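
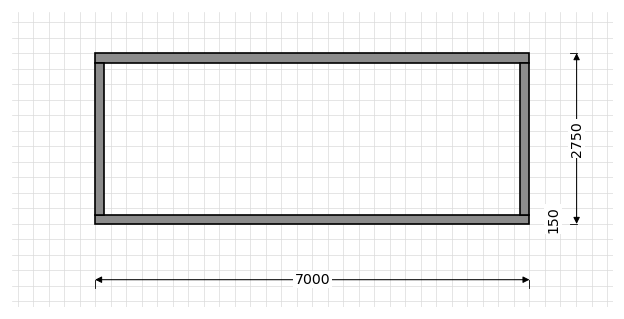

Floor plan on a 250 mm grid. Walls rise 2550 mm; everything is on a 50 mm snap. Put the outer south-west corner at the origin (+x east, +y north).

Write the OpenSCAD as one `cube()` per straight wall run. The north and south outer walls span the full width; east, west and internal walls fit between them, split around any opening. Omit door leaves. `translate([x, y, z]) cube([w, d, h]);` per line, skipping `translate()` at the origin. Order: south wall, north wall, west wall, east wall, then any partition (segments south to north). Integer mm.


cube([7000, 150, 2550]);
translate([0, 2600, 0]) cube([7000, 150, 2550]);
translate([0, 150, 0]) cube([150, 2450, 2550]);
translate([6850, 150, 0]) cube([150, 2450, 2550]);


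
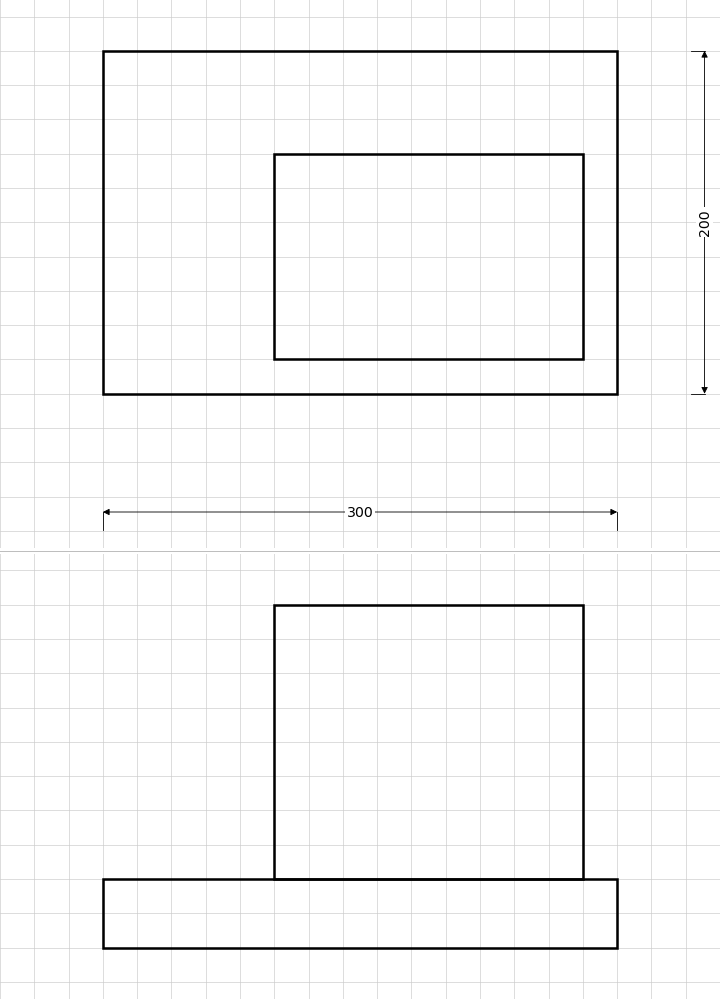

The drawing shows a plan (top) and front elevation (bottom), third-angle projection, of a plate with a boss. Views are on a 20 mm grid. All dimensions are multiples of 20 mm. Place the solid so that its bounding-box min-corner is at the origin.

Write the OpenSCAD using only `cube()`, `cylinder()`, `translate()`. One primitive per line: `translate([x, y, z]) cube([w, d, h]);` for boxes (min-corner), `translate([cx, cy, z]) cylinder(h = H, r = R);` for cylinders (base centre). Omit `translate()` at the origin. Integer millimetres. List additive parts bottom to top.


cube([300, 200, 40]);
translate([100, 20, 40]) cube([180, 120, 160]);


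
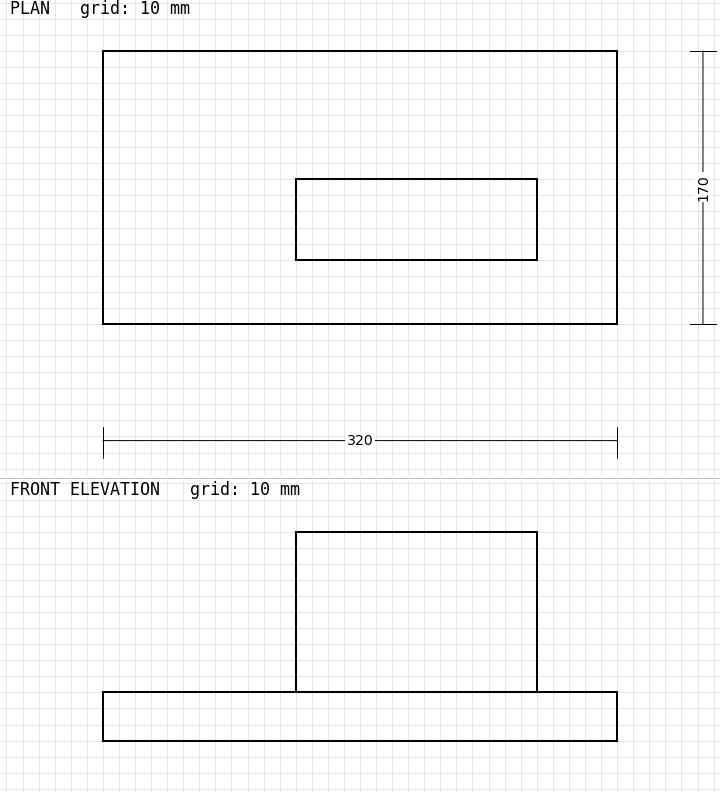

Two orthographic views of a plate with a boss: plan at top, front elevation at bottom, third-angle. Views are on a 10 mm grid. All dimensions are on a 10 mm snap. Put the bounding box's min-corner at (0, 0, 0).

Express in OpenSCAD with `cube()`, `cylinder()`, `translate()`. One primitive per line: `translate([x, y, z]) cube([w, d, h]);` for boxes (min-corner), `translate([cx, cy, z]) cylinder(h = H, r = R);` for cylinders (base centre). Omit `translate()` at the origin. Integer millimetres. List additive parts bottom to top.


cube([320, 170, 30]);
translate([120, 40, 30]) cube([150, 50, 100]);


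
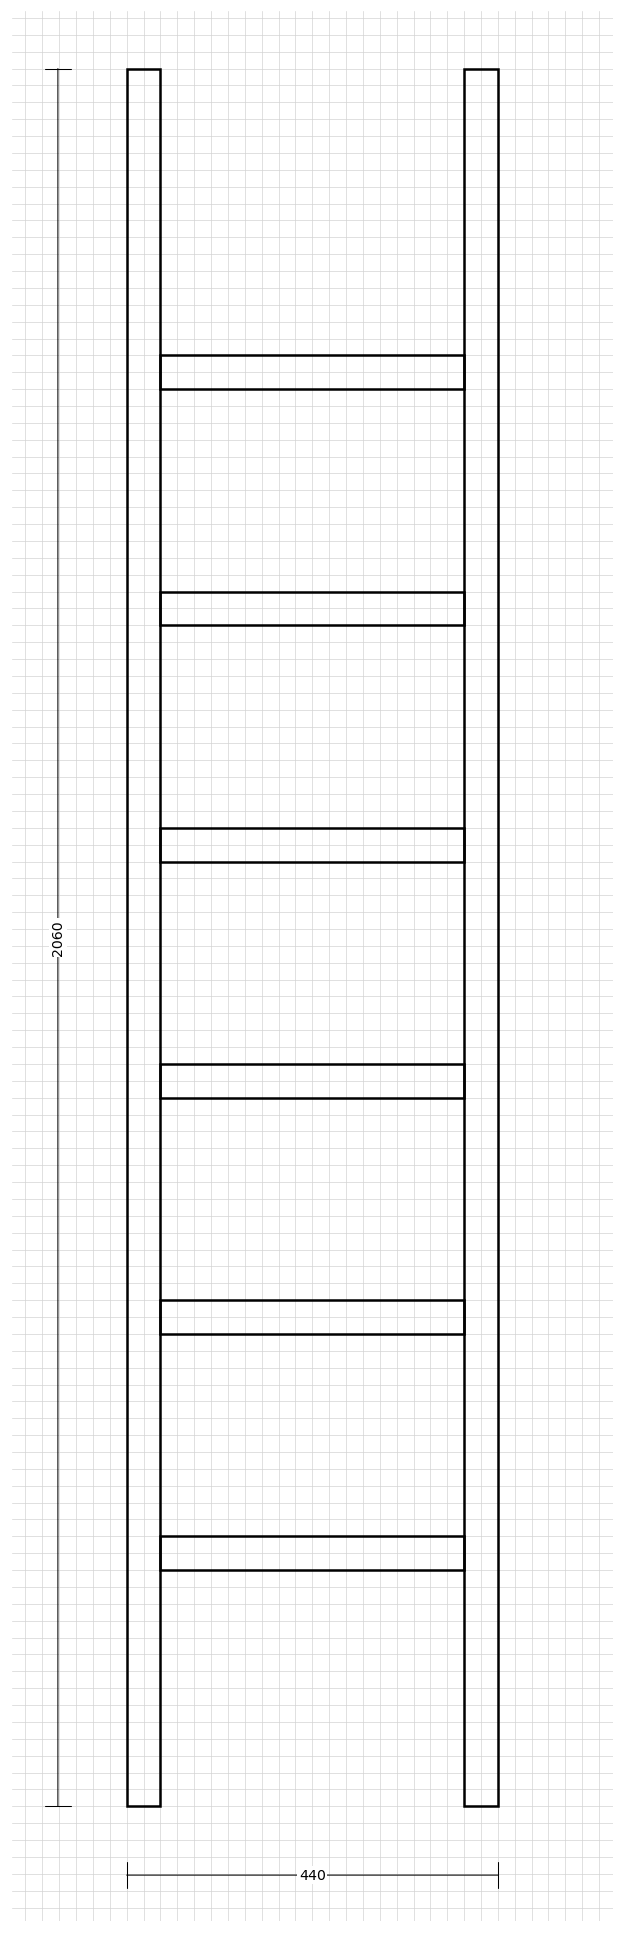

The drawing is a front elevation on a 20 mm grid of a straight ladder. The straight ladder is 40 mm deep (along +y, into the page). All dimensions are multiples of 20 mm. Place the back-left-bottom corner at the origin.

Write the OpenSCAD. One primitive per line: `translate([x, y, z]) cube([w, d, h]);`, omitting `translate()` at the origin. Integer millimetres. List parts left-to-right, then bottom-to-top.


cube([40, 40, 2060]);
translate([40, 0, 280]) cube([360, 40, 40]);
translate([40, 0, 560]) cube([360, 40, 40]);
translate([40, 0, 840]) cube([360, 40, 40]);
translate([40, 0, 1120]) cube([360, 40, 40]);
translate([40, 0, 1400]) cube([360, 40, 40]);
translate([40, 0, 1680]) cube([360, 40, 40]);
translate([400, 0, 0]) cube([40, 40, 2060]);


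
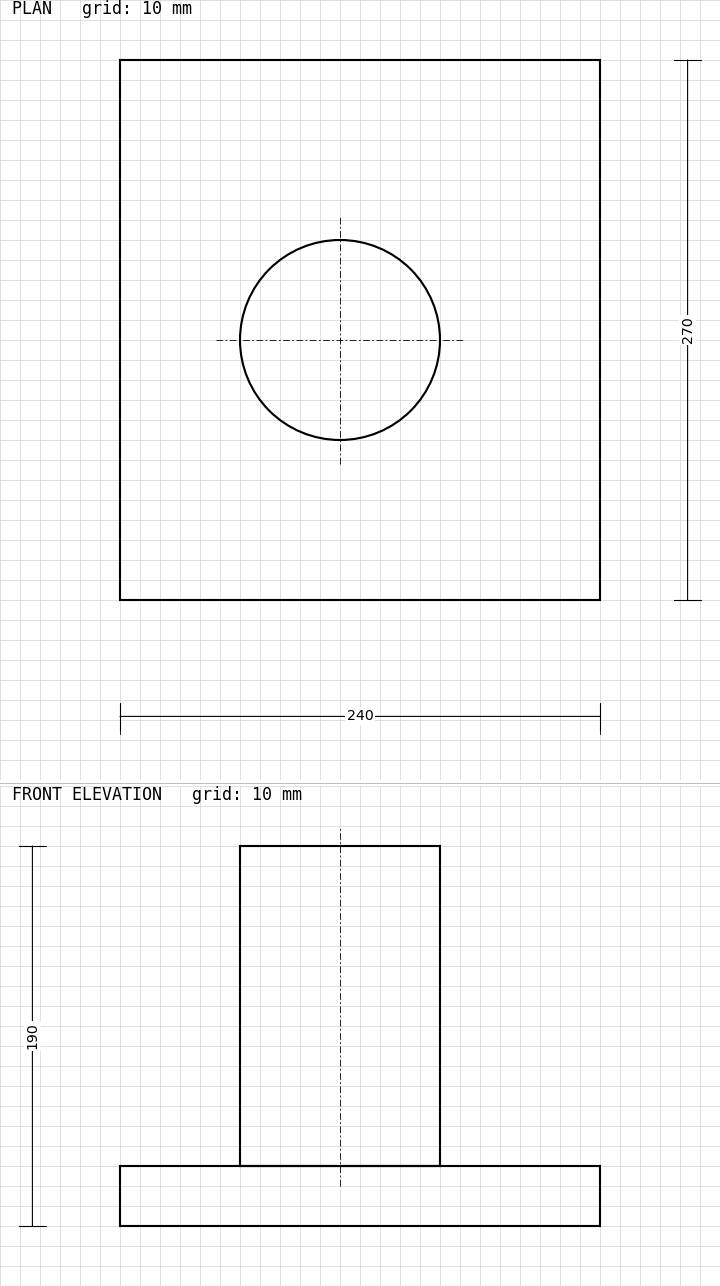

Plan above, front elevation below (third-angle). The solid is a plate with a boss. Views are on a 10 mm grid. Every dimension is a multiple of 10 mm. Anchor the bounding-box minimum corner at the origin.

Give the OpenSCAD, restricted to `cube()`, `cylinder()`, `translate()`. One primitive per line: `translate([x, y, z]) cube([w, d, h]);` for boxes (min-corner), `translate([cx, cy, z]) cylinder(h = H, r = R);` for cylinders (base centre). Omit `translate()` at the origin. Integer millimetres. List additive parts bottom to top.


cube([240, 270, 30]);
translate([110, 130, 30]) cylinder(h = 160, r = 50);


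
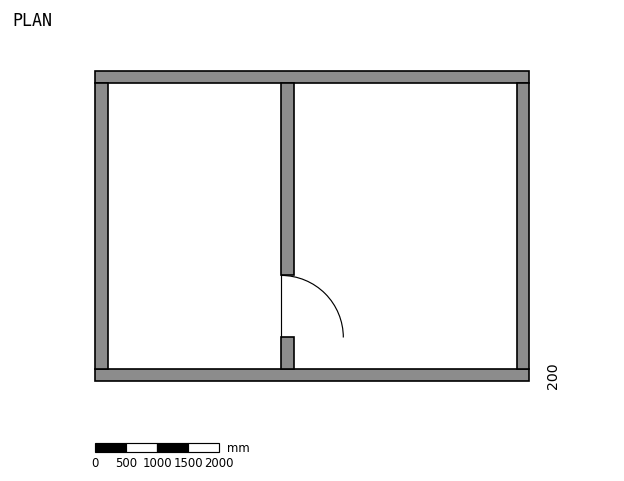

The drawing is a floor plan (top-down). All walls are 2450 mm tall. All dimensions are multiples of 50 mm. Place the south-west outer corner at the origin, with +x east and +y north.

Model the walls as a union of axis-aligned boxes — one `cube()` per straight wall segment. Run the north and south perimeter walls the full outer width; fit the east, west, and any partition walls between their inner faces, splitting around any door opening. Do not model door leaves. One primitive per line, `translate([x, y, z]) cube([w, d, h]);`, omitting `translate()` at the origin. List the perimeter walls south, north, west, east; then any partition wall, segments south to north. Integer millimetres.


cube([7000, 200, 2450]);
translate([0, 4800, 0]) cube([7000, 200, 2450]);
translate([0, 200, 0]) cube([200, 4600, 2450]);
translate([6800, 200, 0]) cube([200, 4600, 2450]);
translate([3000, 200, 0]) cube([200, 500, 2450]);
translate([3000, 1700, 0]) cube([200, 3100, 2450]);


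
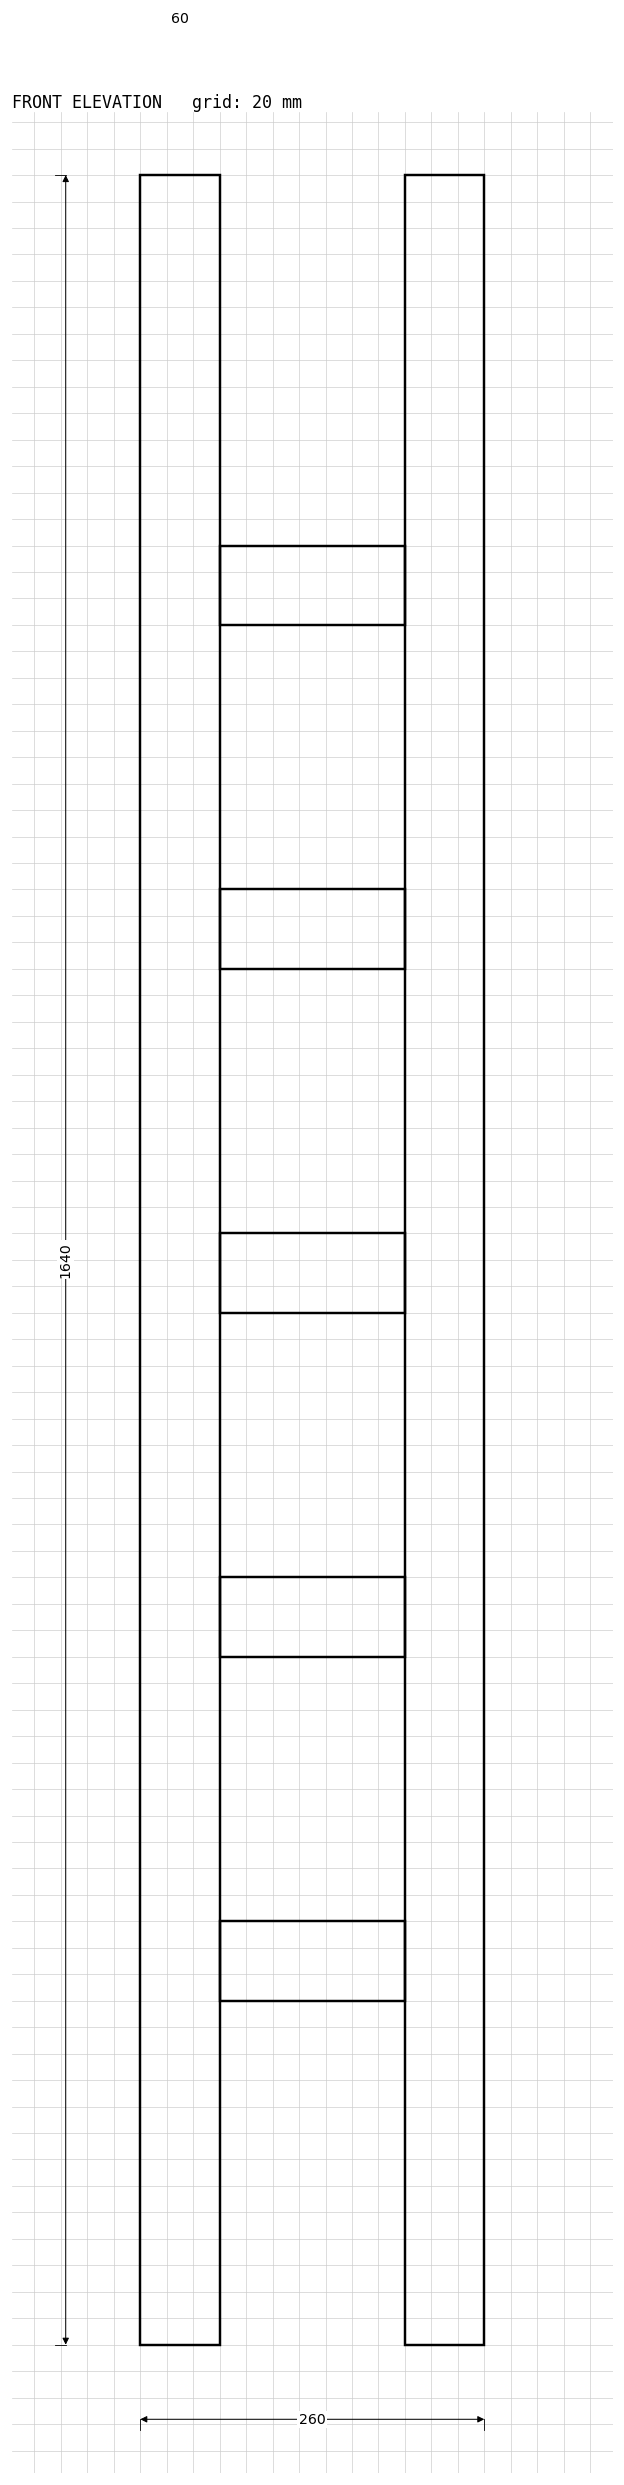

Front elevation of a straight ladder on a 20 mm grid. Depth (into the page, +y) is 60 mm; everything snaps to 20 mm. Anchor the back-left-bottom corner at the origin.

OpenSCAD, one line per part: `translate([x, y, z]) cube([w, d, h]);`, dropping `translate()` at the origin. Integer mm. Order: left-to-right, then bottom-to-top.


cube([60, 60, 1640]);
translate([60, 0, 260]) cube([140, 60, 60]);
translate([60, 0, 520]) cube([140, 60, 60]);
translate([60, 0, 780]) cube([140, 60, 60]);
translate([60, 0, 1040]) cube([140, 60, 60]);
translate([60, 0, 1300]) cube([140, 60, 60]);
translate([200, 0, 0]) cube([60, 60, 1640]);


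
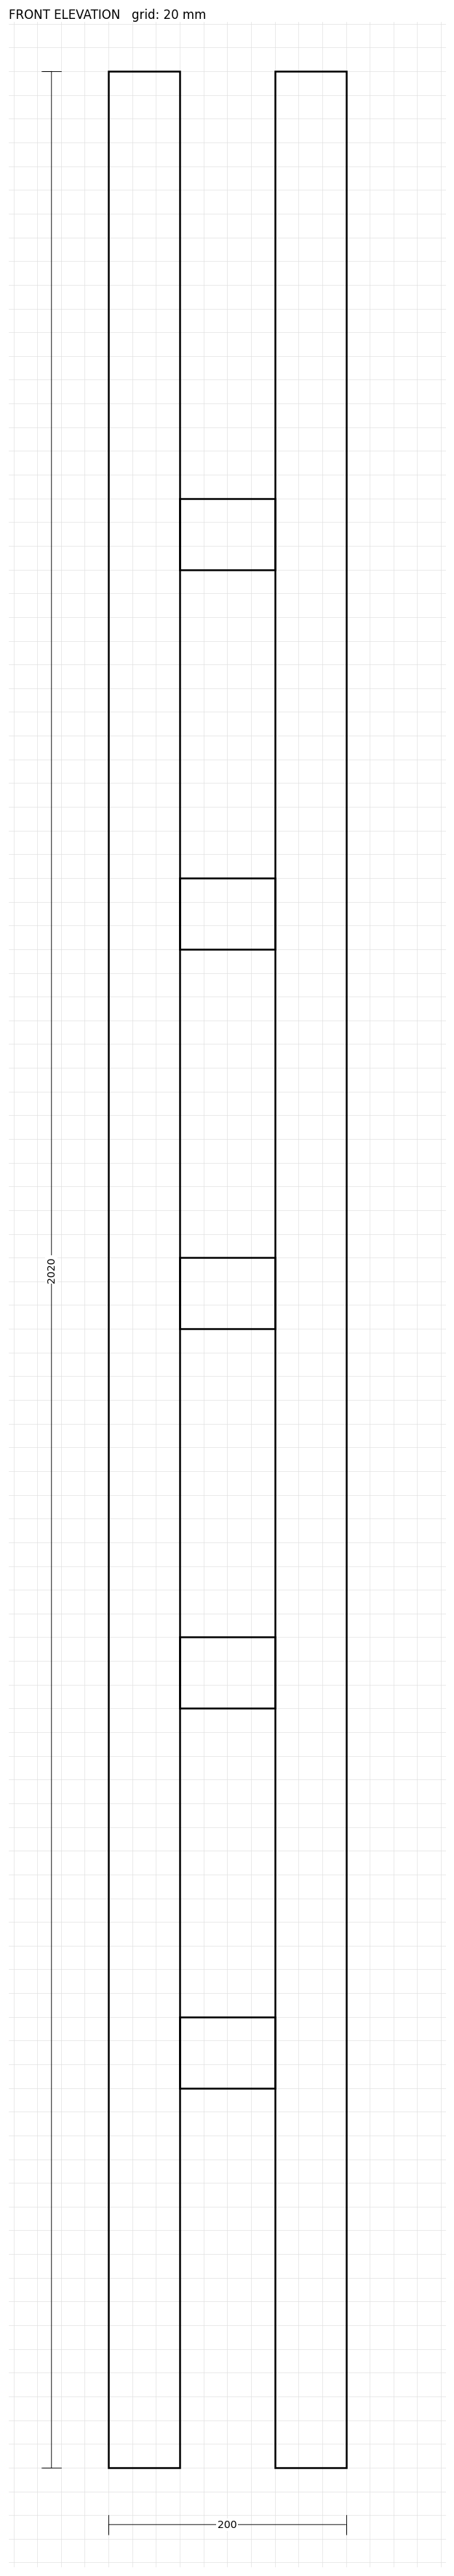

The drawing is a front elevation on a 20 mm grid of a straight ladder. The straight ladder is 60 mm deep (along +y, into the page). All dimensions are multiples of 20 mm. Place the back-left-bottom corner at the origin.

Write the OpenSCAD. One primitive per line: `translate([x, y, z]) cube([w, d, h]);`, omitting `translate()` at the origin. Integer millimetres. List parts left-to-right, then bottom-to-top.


cube([60, 60, 2020]);
translate([60, 0, 320]) cube([80, 60, 60]);
translate([60, 0, 640]) cube([80, 60, 60]);
translate([60, 0, 960]) cube([80, 60, 60]);
translate([60, 0, 1280]) cube([80, 60, 60]);
translate([60, 0, 1600]) cube([80, 60, 60]);
translate([140, 0, 0]) cube([60, 60, 2020]);


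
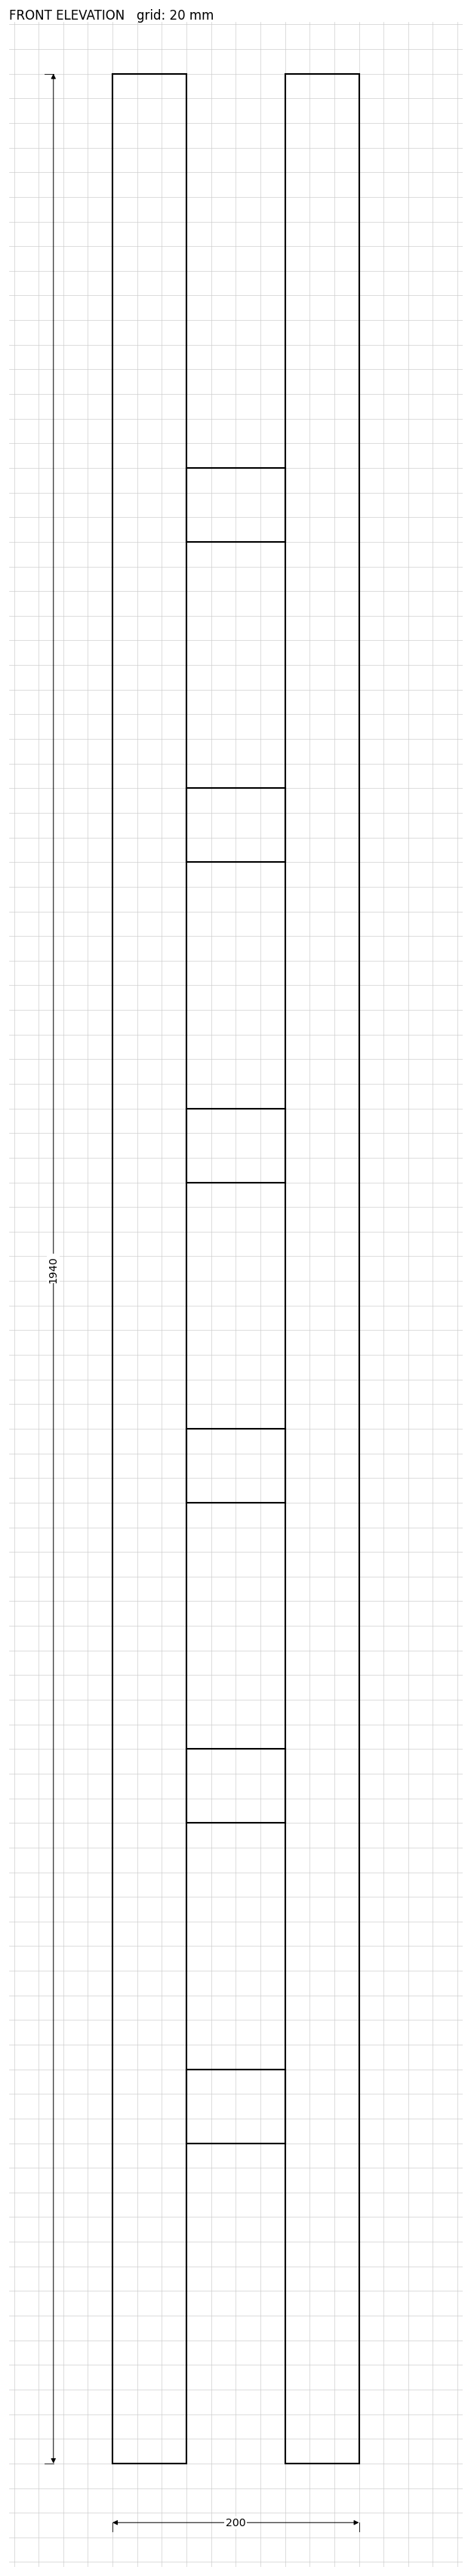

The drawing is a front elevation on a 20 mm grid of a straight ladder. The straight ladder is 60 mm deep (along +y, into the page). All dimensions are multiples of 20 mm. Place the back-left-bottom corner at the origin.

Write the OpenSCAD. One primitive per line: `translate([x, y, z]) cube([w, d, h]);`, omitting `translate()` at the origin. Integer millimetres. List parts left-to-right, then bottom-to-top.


cube([60, 60, 1940]);
translate([60, 0, 260]) cube([80, 60, 60]);
translate([60, 0, 520]) cube([80, 60, 60]);
translate([60, 0, 780]) cube([80, 60, 60]);
translate([60, 0, 1040]) cube([80, 60, 60]);
translate([60, 0, 1300]) cube([80, 60, 60]);
translate([60, 0, 1560]) cube([80, 60, 60]);
translate([140, 0, 0]) cube([60, 60, 1940]);


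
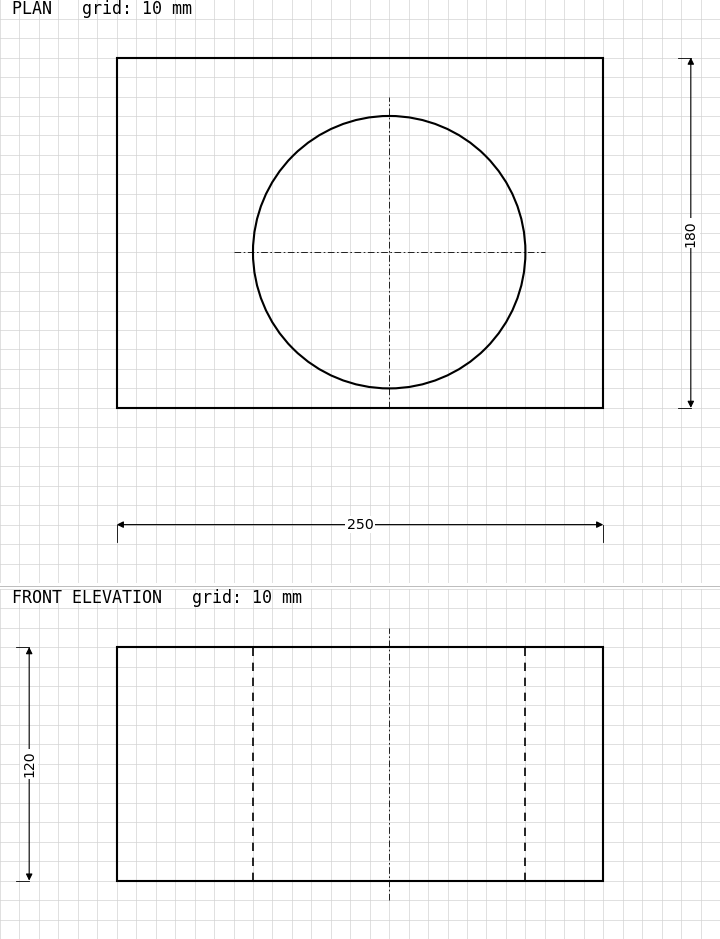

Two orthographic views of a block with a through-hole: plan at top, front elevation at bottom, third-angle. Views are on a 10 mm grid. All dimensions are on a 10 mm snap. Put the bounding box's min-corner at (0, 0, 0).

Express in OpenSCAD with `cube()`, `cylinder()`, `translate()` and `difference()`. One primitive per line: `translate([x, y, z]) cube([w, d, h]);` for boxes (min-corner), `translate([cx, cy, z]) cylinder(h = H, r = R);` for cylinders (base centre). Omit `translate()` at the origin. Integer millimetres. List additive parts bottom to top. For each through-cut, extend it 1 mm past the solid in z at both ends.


difference() {
  cube([250, 180, 120]);
  translate([140, 80, -1]) cylinder(h = 122, r = 70);
}


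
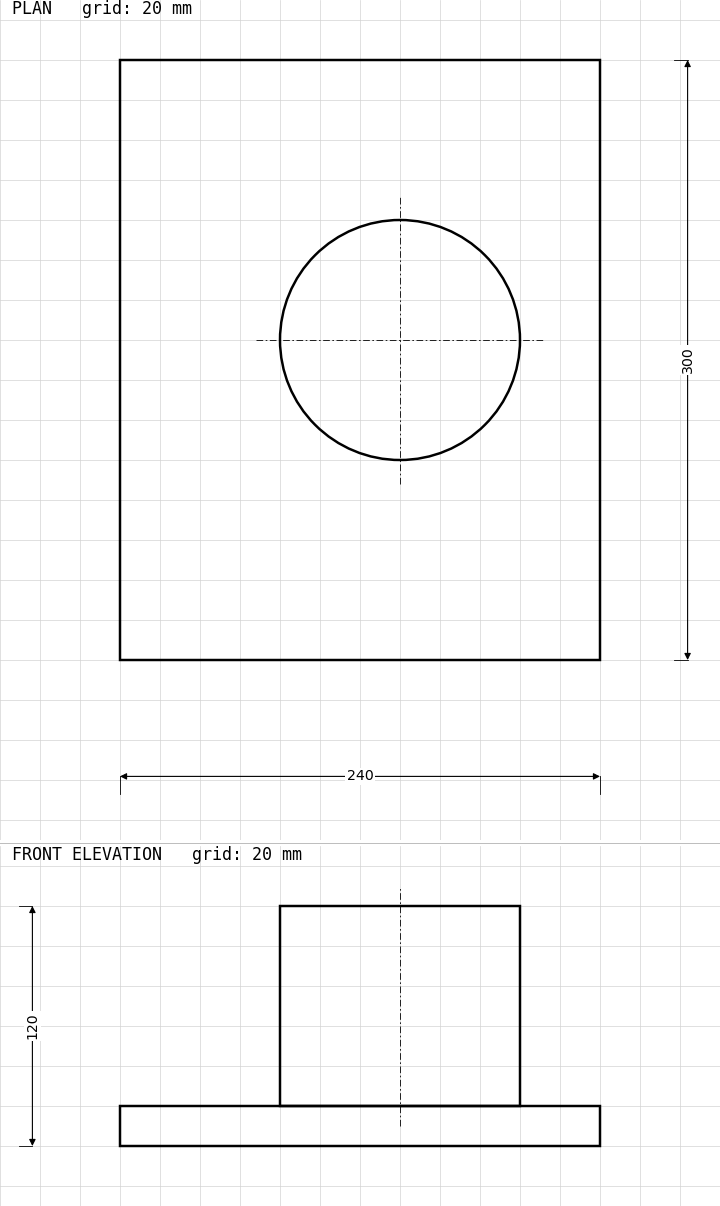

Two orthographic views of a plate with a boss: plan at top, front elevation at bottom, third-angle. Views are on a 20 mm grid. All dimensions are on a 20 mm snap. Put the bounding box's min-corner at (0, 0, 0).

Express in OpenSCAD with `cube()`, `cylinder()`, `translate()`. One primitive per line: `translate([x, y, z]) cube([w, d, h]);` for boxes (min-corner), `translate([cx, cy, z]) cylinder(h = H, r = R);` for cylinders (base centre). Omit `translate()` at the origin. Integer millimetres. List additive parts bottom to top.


cube([240, 300, 20]);
translate([140, 160, 20]) cylinder(h = 100, r = 60);


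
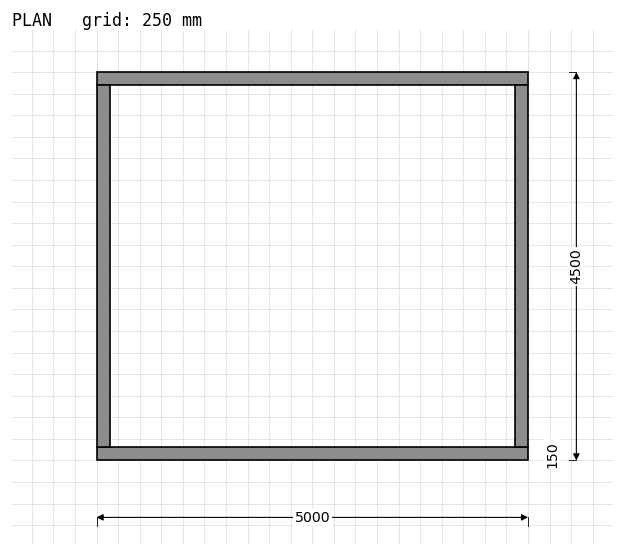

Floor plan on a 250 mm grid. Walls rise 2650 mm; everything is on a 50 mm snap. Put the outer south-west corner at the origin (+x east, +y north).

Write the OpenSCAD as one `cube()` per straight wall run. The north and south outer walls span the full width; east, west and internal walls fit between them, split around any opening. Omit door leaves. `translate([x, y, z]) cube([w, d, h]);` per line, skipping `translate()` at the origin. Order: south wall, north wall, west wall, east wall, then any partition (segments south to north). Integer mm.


cube([5000, 150, 2650]);
translate([0, 4350, 0]) cube([5000, 150, 2650]);
translate([0, 150, 0]) cube([150, 4200, 2650]);
translate([4850, 150, 0]) cube([150, 4200, 2650]);


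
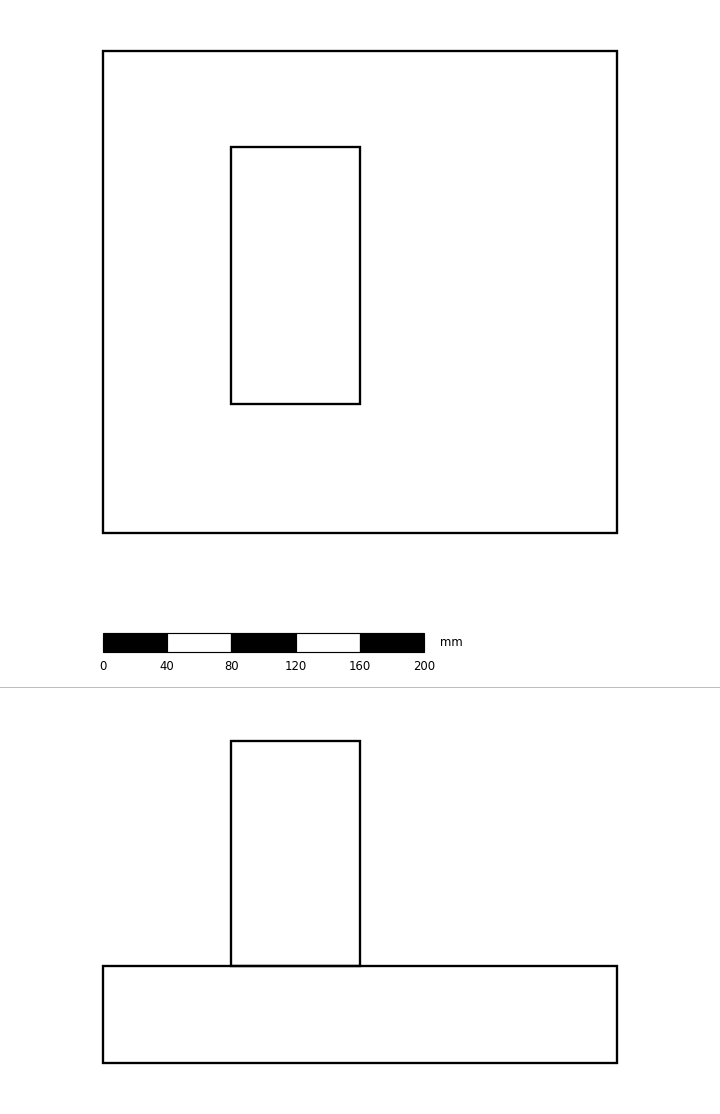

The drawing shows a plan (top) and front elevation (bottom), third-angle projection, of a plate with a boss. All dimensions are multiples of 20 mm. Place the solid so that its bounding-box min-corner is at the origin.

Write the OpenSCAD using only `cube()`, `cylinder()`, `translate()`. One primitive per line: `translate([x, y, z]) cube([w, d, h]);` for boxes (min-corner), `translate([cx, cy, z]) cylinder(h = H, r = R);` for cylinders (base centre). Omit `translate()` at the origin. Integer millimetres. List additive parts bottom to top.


cube([320, 300, 60]);
translate([80, 80, 60]) cube([80, 160, 140]);


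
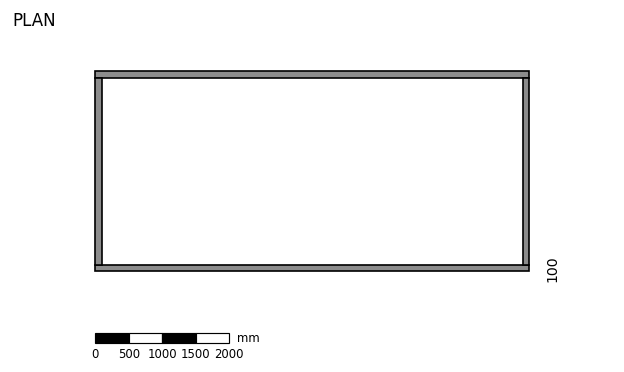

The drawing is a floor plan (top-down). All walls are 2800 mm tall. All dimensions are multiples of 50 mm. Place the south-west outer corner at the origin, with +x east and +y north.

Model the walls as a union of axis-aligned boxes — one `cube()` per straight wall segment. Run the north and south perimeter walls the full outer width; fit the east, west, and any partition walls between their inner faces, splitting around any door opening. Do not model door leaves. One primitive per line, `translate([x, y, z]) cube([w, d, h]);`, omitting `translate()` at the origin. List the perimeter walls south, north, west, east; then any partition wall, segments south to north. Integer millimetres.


cube([6500, 100, 2800]);
translate([0, 2900, 0]) cube([6500, 100, 2800]);
translate([0, 100, 0]) cube([100, 2800, 2800]);
translate([6400, 100, 0]) cube([100, 2800, 2800]);


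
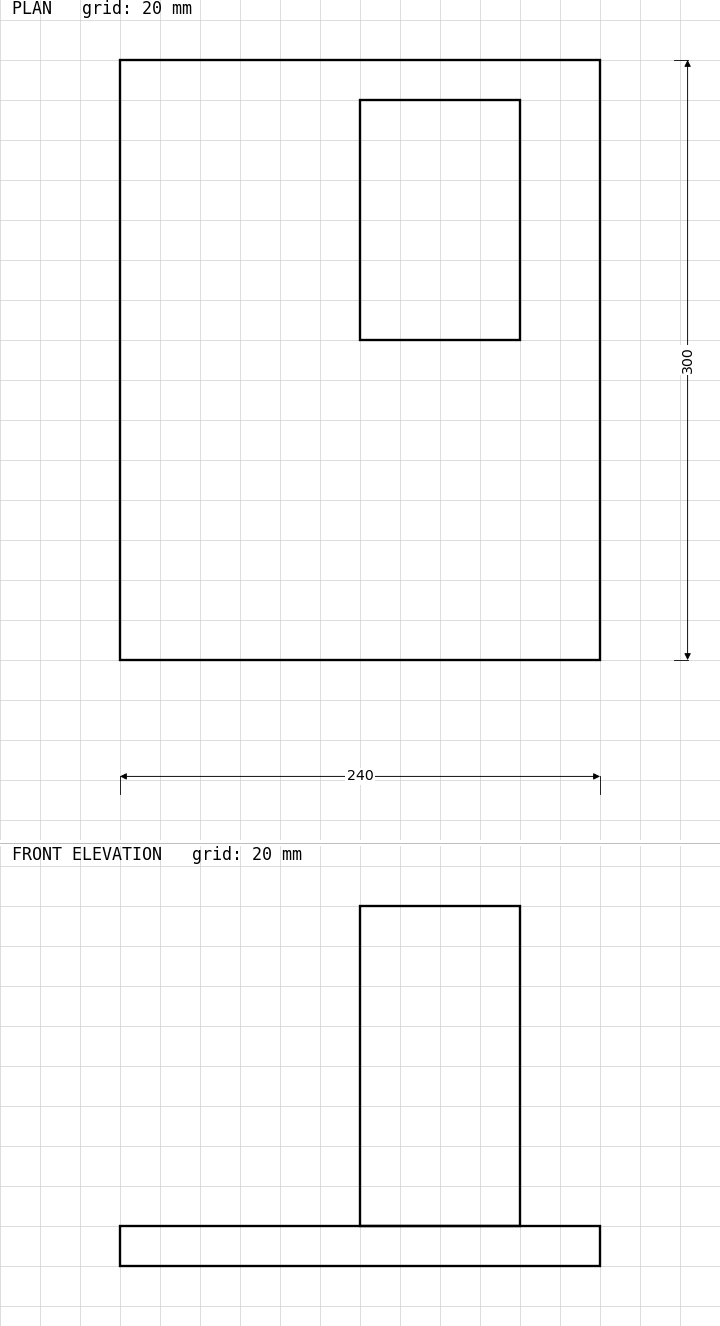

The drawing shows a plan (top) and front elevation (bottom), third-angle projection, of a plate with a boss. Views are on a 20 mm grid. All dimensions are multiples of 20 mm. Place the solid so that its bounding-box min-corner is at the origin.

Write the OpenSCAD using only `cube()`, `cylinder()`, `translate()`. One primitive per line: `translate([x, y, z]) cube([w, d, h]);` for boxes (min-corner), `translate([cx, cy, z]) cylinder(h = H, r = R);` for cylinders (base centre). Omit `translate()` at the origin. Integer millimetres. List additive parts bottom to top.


cube([240, 300, 20]);
translate([120, 160, 20]) cube([80, 120, 160]);


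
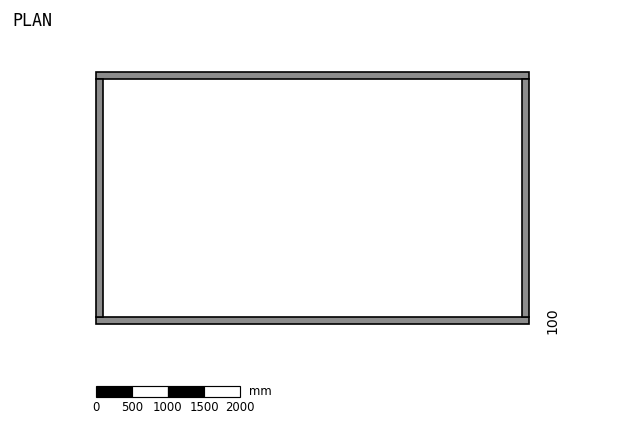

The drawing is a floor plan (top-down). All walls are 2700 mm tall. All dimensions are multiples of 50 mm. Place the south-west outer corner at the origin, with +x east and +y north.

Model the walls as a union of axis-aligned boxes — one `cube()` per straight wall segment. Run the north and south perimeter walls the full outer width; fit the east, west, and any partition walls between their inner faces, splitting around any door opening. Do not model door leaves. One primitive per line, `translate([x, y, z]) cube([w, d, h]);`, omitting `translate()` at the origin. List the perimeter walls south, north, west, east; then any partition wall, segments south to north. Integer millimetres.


cube([6000, 100, 2700]);
translate([0, 3400, 0]) cube([6000, 100, 2700]);
translate([0, 100, 0]) cube([100, 3300, 2700]);
translate([5900, 100, 0]) cube([100, 3300, 2700]);


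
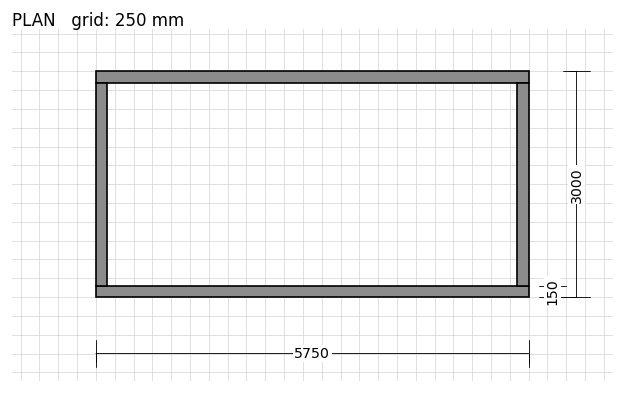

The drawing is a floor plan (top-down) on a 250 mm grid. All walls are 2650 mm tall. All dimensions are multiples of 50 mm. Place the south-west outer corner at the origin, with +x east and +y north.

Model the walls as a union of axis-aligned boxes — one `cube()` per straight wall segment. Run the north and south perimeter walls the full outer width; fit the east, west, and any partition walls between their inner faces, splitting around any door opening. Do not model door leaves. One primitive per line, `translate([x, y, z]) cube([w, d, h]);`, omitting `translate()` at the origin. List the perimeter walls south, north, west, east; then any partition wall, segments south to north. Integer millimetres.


cube([5750, 150, 2650]);
translate([0, 2850, 0]) cube([5750, 150, 2650]);
translate([0, 150, 0]) cube([150, 2700, 2650]);
translate([5600, 150, 0]) cube([150, 2700, 2650]);


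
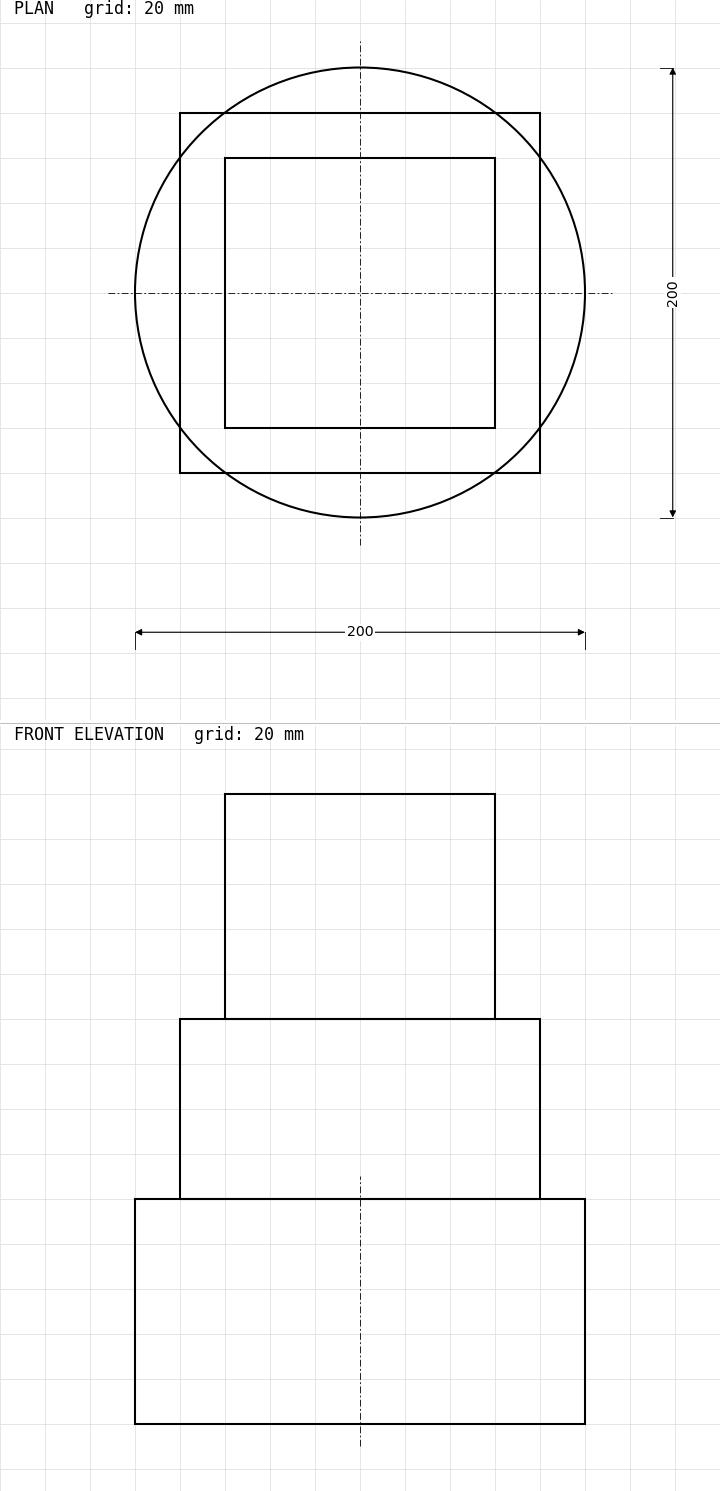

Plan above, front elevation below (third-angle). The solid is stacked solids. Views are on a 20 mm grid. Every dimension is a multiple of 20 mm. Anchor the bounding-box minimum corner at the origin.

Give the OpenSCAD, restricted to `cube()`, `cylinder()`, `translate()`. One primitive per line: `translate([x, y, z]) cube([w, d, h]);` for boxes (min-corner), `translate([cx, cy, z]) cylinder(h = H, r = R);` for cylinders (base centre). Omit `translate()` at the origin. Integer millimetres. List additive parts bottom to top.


translate([100, 100, 0]) cylinder(h = 100, r = 100);
translate([20, 20, 100]) cube([160, 160, 80]);
translate([40, 40, 180]) cube([120, 120, 100]);


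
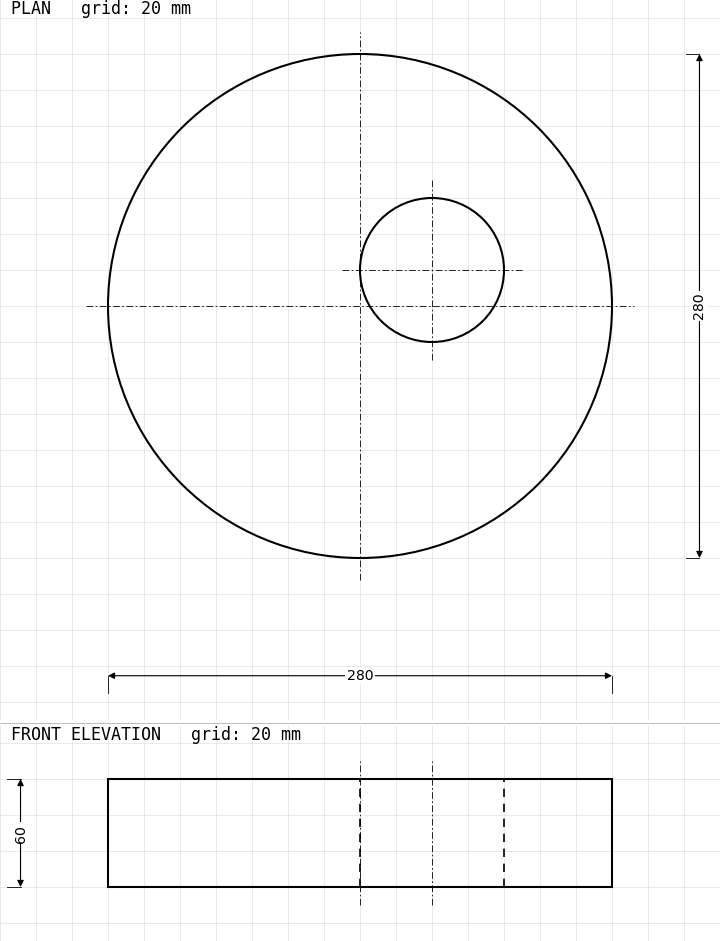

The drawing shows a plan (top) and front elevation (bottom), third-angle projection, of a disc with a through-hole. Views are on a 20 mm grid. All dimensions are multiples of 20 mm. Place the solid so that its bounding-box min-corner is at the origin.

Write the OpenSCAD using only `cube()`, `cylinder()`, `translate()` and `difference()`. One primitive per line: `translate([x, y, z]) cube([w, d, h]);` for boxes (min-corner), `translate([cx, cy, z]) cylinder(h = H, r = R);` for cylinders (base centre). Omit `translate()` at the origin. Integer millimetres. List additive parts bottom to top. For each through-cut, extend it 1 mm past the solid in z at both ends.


difference() {
  translate([140, 140, 0]) cylinder(h = 60, r = 140);
  translate([180, 160, -1]) cylinder(h = 62, r = 40);
}


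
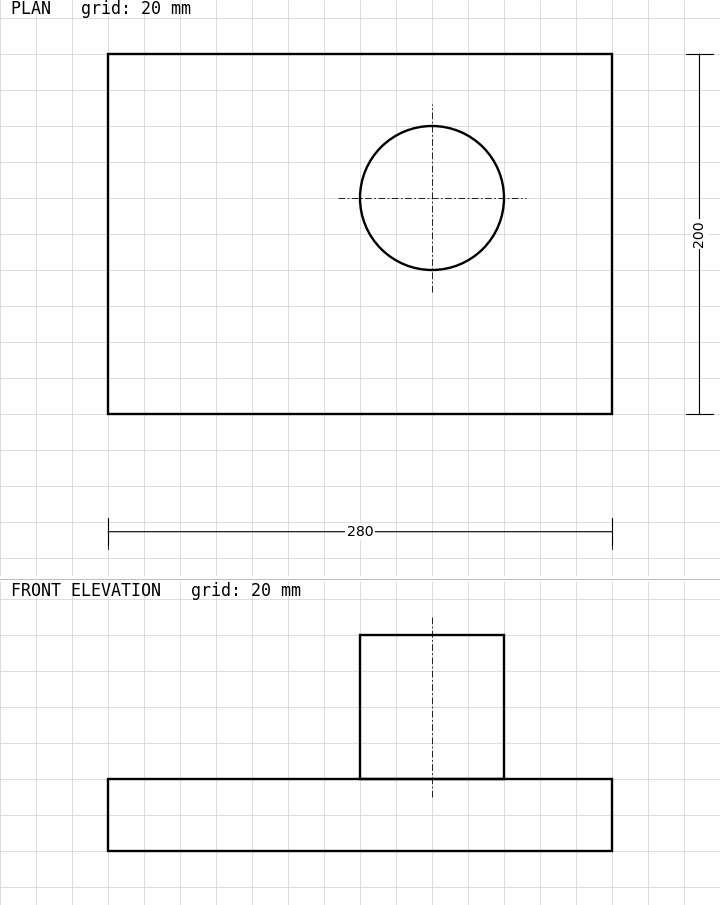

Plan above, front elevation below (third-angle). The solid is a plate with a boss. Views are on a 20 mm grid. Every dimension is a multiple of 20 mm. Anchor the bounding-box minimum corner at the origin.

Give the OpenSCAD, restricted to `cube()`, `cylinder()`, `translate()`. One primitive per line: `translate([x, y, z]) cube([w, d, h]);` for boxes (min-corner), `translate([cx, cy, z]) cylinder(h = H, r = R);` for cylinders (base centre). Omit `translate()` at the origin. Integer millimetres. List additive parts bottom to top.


cube([280, 200, 40]);
translate([180, 120, 40]) cylinder(h = 80, r = 40);


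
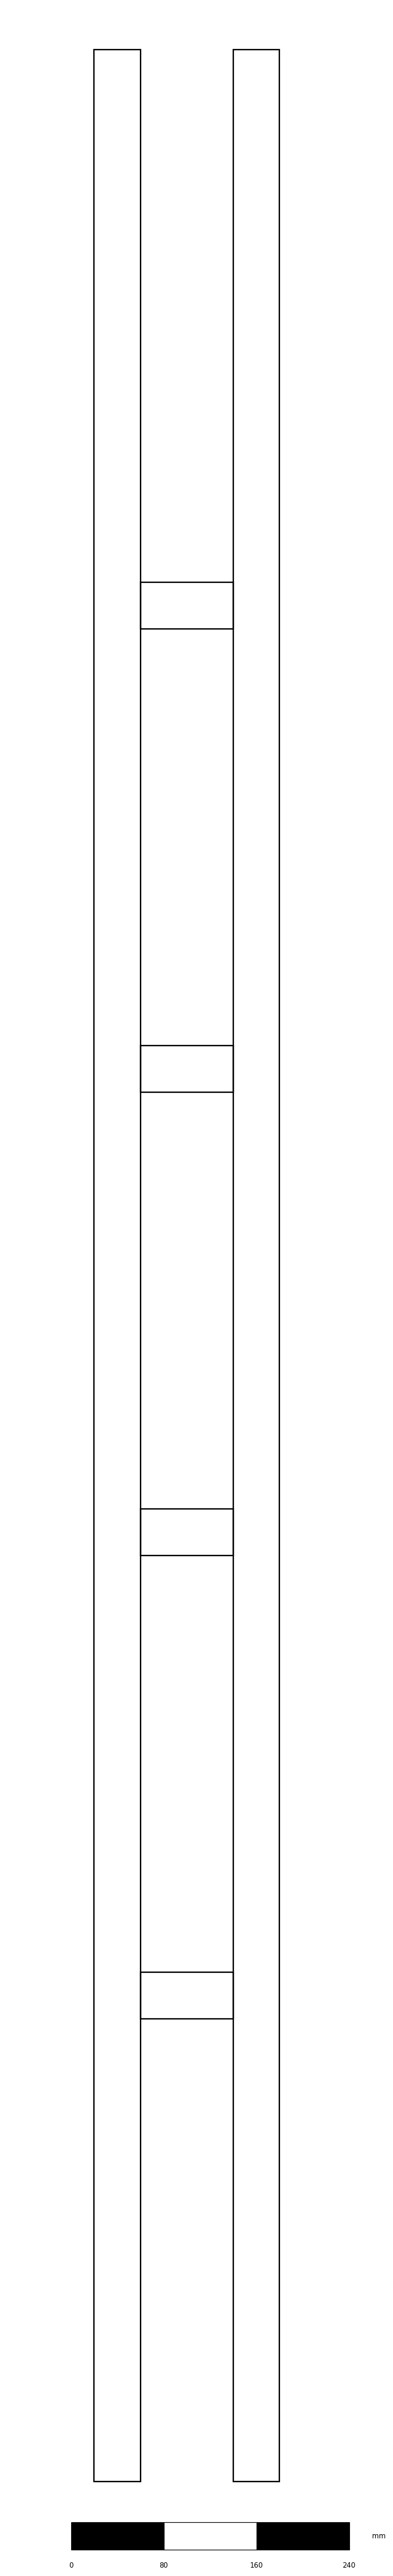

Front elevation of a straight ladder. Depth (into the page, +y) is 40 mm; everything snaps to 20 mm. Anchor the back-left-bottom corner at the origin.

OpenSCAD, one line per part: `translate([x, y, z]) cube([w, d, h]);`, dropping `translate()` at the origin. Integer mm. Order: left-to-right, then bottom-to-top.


cube([40, 40, 2100]);
translate([40, 0, 400]) cube([80, 40, 40]);
translate([40, 0, 800]) cube([80, 40, 40]);
translate([40, 0, 1200]) cube([80, 40, 40]);
translate([40, 0, 1600]) cube([80, 40, 40]);
translate([120, 0, 0]) cube([40, 40, 2100]);


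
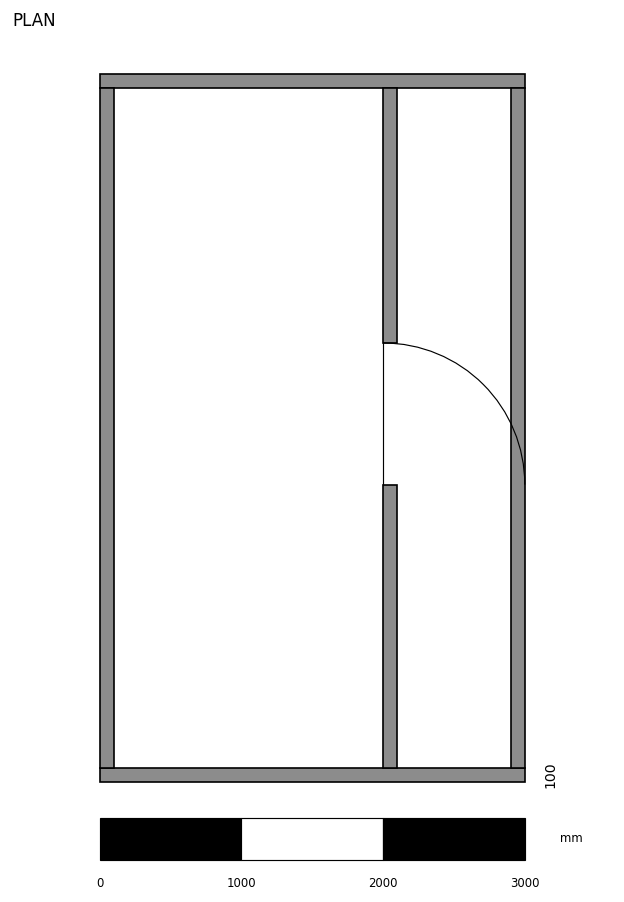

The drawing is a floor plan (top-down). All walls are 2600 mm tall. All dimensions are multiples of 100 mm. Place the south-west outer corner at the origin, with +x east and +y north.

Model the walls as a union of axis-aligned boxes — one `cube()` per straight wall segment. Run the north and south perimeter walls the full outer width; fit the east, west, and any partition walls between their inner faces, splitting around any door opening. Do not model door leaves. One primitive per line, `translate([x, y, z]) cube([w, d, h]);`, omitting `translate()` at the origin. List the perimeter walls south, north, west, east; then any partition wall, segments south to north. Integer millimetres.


cube([3000, 100, 2600]);
translate([0, 4900, 0]) cube([3000, 100, 2600]);
translate([0, 100, 0]) cube([100, 4800, 2600]);
translate([2900, 100, 0]) cube([100, 4800, 2600]);
translate([2000, 100, 0]) cube([100, 2000, 2600]);
translate([2000, 3100, 0]) cube([100, 1800, 2600]);


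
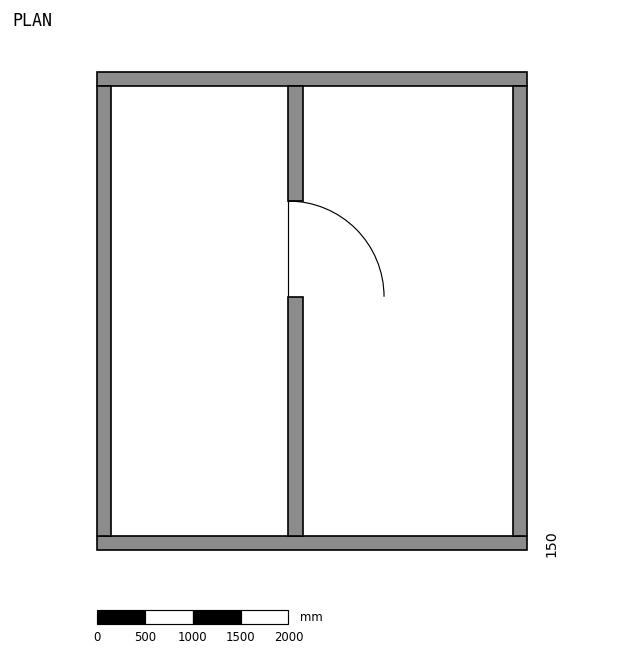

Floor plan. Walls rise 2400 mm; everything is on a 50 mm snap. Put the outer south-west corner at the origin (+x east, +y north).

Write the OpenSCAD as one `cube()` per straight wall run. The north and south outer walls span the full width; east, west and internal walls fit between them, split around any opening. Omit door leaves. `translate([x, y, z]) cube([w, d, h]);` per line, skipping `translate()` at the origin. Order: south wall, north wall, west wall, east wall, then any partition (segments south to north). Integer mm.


cube([4500, 150, 2400]);
translate([0, 4850, 0]) cube([4500, 150, 2400]);
translate([0, 150, 0]) cube([150, 4700, 2400]);
translate([4350, 150, 0]) cube([150, 4700, 2400]);
translate([2000, 150, 0]) cube([150, 2500, 2400]);
translate([2000, 3650, 0]) cube([150, 1200, 2400]);


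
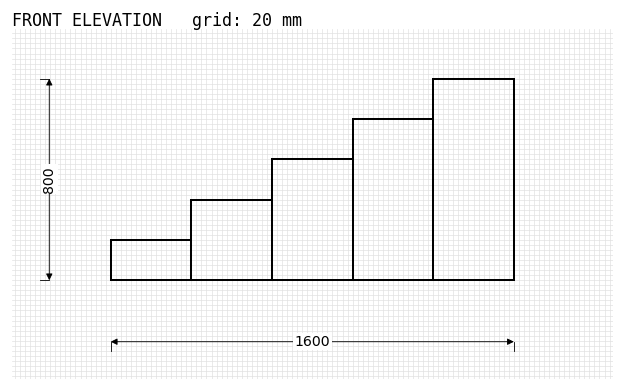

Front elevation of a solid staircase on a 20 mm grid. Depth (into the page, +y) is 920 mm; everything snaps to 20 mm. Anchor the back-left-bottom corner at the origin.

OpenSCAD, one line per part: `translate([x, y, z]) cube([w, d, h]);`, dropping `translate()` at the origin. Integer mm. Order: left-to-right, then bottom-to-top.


cube([320, 920, 160]);
translate([320, 0, 0]) cube([320, 920, 320]);
translate([640, 0, 0]) cube([320, 920, 480]);
translate([960, 0, 0]) cube([320, 920, 640]);
translate([1280, 0, 0]) cube([320, 920, 800]);


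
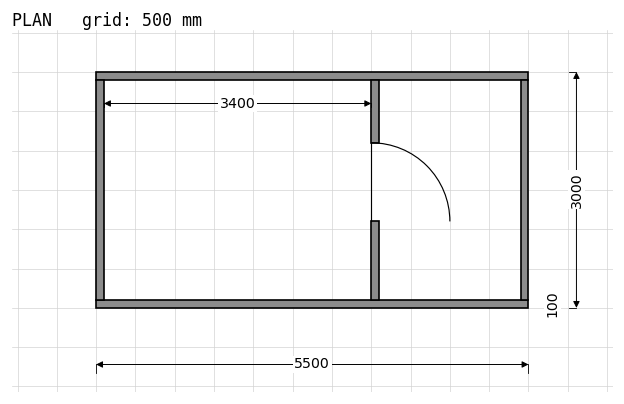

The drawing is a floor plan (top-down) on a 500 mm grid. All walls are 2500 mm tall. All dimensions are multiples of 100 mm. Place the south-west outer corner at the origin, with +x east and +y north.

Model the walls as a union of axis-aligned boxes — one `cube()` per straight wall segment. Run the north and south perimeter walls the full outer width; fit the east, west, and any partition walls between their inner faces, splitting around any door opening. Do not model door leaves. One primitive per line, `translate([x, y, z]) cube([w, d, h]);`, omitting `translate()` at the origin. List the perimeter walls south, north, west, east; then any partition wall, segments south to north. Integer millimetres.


cube([5500, 100, 2500]);
translate([0, 2900, 0]) cube([5500, 100, 2500]);
translate([0, 100, 0]) cube([100, 2800, 2500]);
translate([5400, 100, 0]) cube([100, 2800, 2500]);
translate([3500, 100, 0]) cube([100, 1000, 2500]);
translate([3500, 2100, 0]) cube([100, 800, 2500]);


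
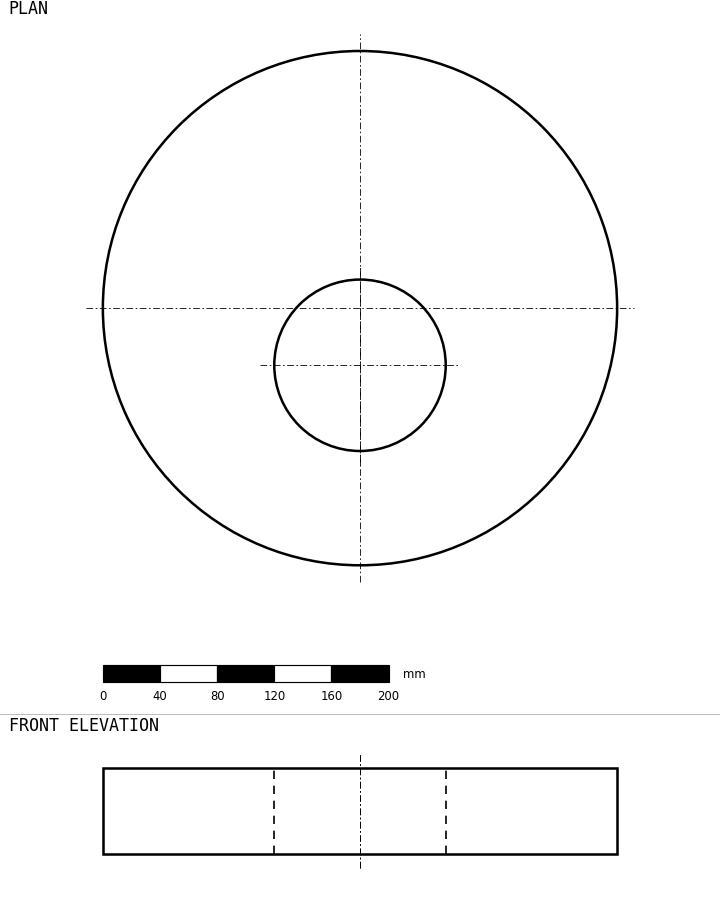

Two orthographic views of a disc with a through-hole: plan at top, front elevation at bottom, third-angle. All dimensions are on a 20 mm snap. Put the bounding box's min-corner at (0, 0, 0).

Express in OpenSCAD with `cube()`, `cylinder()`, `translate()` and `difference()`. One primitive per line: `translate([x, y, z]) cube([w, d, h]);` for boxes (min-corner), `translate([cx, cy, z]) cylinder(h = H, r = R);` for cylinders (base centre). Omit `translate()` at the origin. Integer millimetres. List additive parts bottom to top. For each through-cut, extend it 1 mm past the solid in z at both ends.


difference() {
  translate([180, 180, 0]) cylinder(h = 60, r = 180);
  translate([180, 140, -1]) cylinder(h = 62, r = 60);
}


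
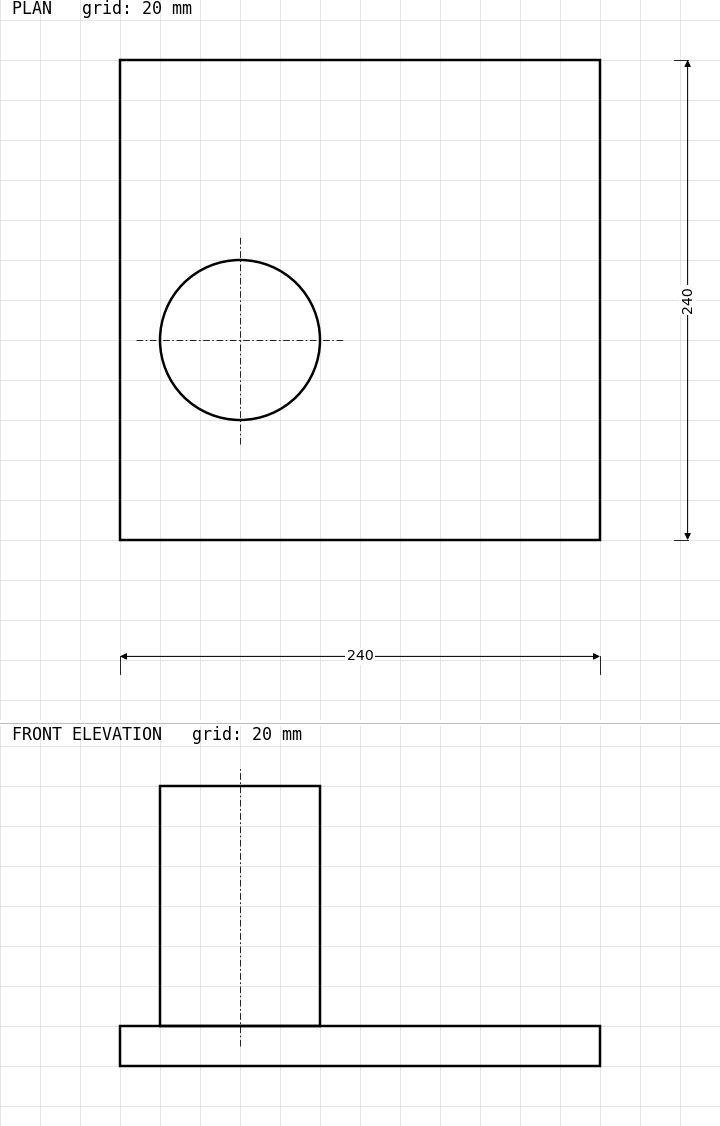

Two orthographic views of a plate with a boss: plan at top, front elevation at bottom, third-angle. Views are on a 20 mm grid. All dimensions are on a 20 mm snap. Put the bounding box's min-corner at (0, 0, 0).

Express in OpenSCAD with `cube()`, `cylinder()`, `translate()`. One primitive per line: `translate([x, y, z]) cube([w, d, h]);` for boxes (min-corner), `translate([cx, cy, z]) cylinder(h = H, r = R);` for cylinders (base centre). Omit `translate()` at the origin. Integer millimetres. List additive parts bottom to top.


cube([240, 240, 20]);
translate([60, 100, 20]) cylinder(h = 120, r = 40);


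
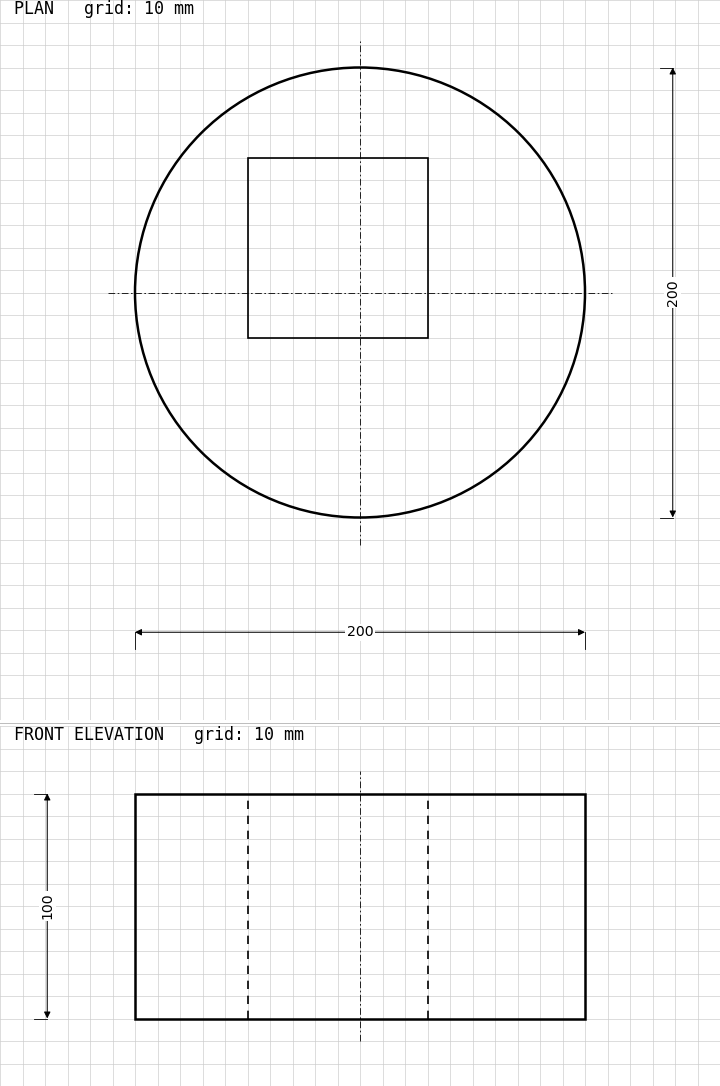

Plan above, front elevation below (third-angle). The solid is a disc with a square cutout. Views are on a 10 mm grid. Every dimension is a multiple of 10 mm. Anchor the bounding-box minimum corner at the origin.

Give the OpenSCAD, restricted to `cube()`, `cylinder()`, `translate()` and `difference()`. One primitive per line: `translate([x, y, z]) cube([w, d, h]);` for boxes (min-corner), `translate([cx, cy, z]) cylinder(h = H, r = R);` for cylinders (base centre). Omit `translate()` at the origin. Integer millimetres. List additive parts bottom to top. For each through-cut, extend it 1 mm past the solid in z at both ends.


difference() {
  translate([100, 100, 0]) cylinder(h = 100, r = 100);
  translate([50, 80, -1]) cube([80, 80, 102]);
}


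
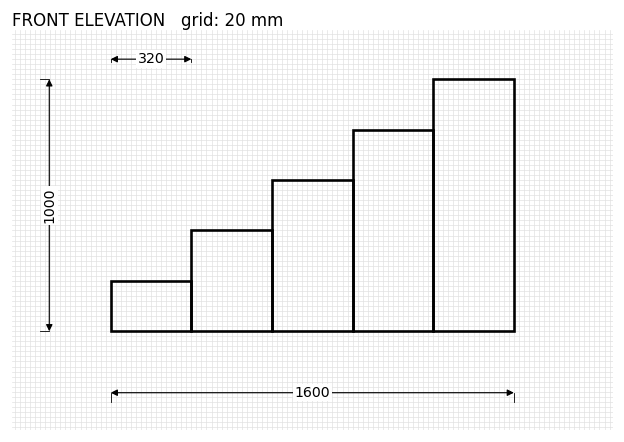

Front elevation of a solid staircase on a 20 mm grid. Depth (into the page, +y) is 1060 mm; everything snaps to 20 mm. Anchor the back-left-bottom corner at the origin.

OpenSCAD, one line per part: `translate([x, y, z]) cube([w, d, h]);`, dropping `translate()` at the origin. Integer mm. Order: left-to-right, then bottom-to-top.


cube([320, 1060, 200]);
translate([320, 0, 0]) cube([320, 1060, 400]);
translate([640, 0, 0]) cube([320, 1060, 600]);
translate([960, 0, 0]) cube([320, 1060, 800]);
translate([1280, 0, 0]) cube([320, 1060, 1000]);


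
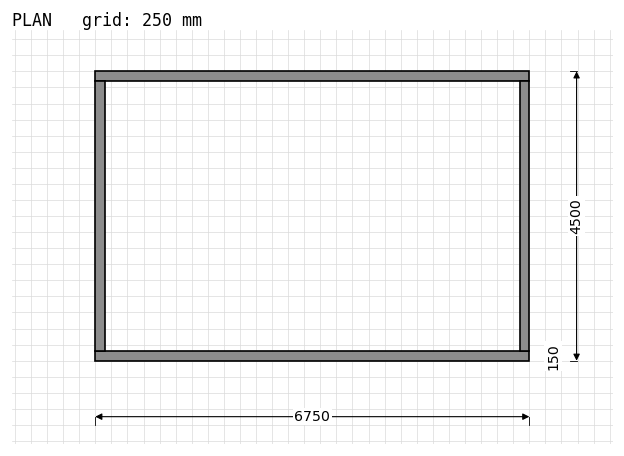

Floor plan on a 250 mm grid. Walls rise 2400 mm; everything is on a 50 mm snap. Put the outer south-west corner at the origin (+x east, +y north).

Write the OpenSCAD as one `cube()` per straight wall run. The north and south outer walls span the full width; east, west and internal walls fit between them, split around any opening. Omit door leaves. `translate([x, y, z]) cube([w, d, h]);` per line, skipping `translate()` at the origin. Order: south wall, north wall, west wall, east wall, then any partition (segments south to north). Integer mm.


cube([6750, 150, 2400]);
translate([0, 4350, 0]) cube([6750, 150, 2400]);
translate([0, 150, 0]) cube([150, 4200, 2400]);
translate([6600, 150, 0]) cube([150, 4200, 2400]);


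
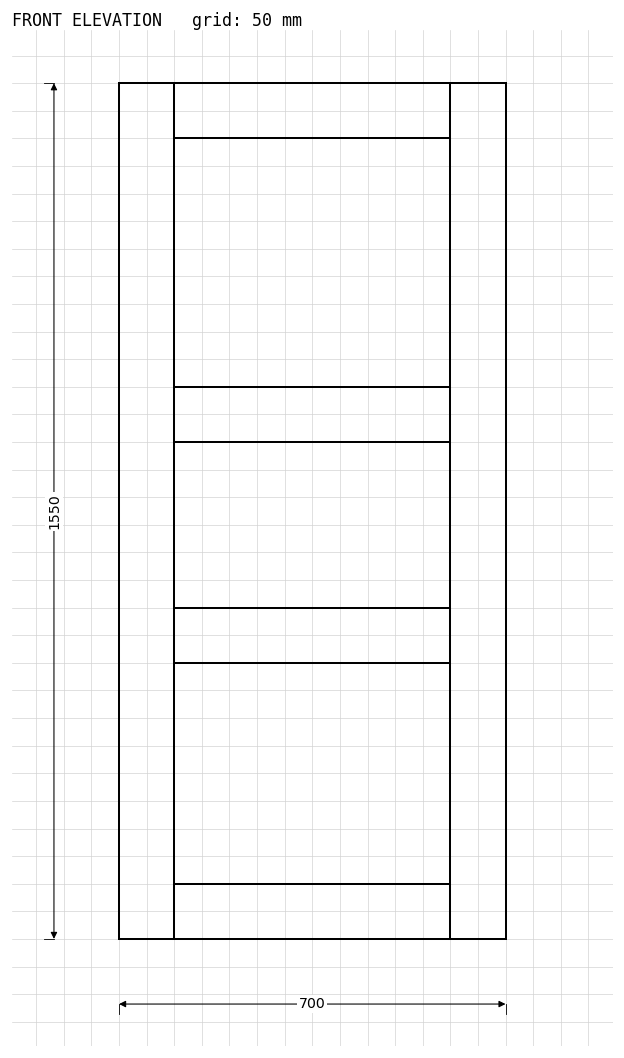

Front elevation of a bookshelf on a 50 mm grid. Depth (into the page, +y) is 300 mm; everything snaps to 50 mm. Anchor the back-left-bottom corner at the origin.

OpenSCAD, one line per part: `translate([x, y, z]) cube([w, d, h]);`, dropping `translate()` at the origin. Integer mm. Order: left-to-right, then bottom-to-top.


cube([100, 300, 1550]);
translate([100, 0, 0]) cube([500, 300, 100]);
translate([100, 0, 500]) cube([500, 300, 100]);
translate([100, 0, 900]) cube([500, 300, 100]);
translate([100, 0, 1450]) cube([500, 300, 100]);
translate([600, 0, 0]) cube([100, 300, 1550]);


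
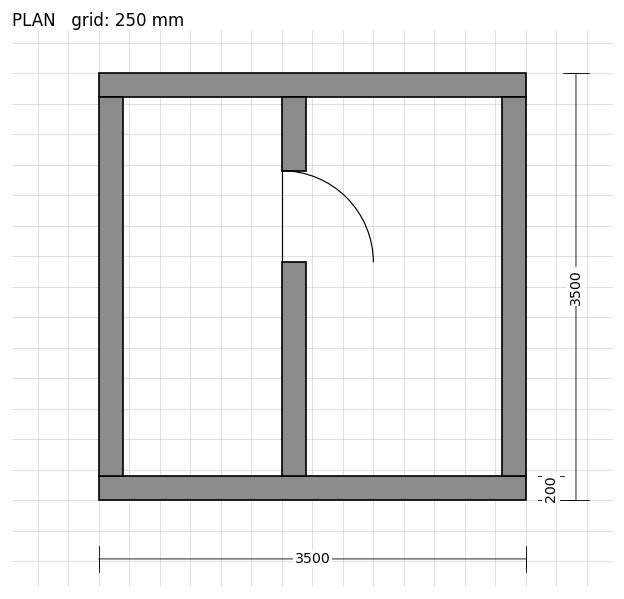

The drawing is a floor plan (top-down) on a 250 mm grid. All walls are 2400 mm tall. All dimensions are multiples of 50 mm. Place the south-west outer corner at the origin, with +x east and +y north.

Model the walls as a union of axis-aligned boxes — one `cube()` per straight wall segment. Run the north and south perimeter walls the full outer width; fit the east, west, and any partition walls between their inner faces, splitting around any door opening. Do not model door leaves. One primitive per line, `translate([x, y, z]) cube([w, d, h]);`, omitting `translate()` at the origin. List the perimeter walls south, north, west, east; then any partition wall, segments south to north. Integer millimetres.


cube([3500, 200, 2400]);
translate([0, 3300, 0]) cube([3500, 200, 2400]);
translate([0, 200, 0]) cube([200, 3100, 2400]);
translate([3300, 200, 0]) cube([200, 3100, 2400]);
translate([1500, 200, 0]) cube([200, 1750, 2400]);
translate([1500, 2700, 0]) cube([200, 600, 2400]);


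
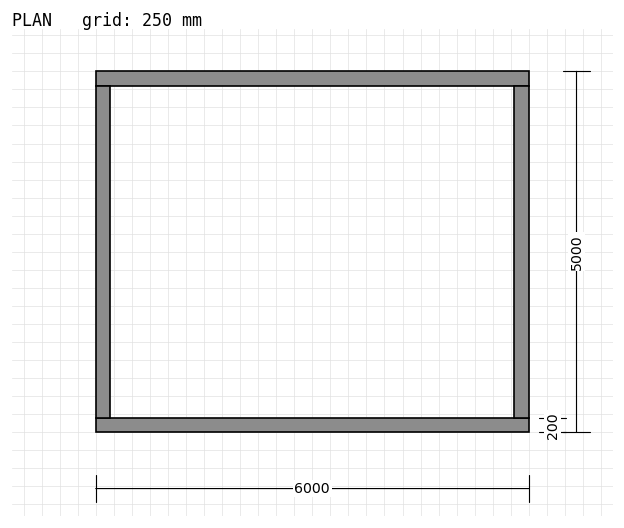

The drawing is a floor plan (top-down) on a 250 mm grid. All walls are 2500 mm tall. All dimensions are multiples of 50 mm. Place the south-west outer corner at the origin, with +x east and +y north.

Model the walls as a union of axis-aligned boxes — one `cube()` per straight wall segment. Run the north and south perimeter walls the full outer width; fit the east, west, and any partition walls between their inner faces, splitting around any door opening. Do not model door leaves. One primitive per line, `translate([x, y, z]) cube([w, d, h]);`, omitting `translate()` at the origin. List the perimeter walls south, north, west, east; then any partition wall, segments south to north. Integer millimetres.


cube([6000, 200, 2500]);
translate([0, 4800, 0]) cube([6000, 200, 2500]);
translate([0, 200, 0]) cube([200, 4600, 2500]);
translate([5800, 200, 0]) cube([200, 4600, 2500]);


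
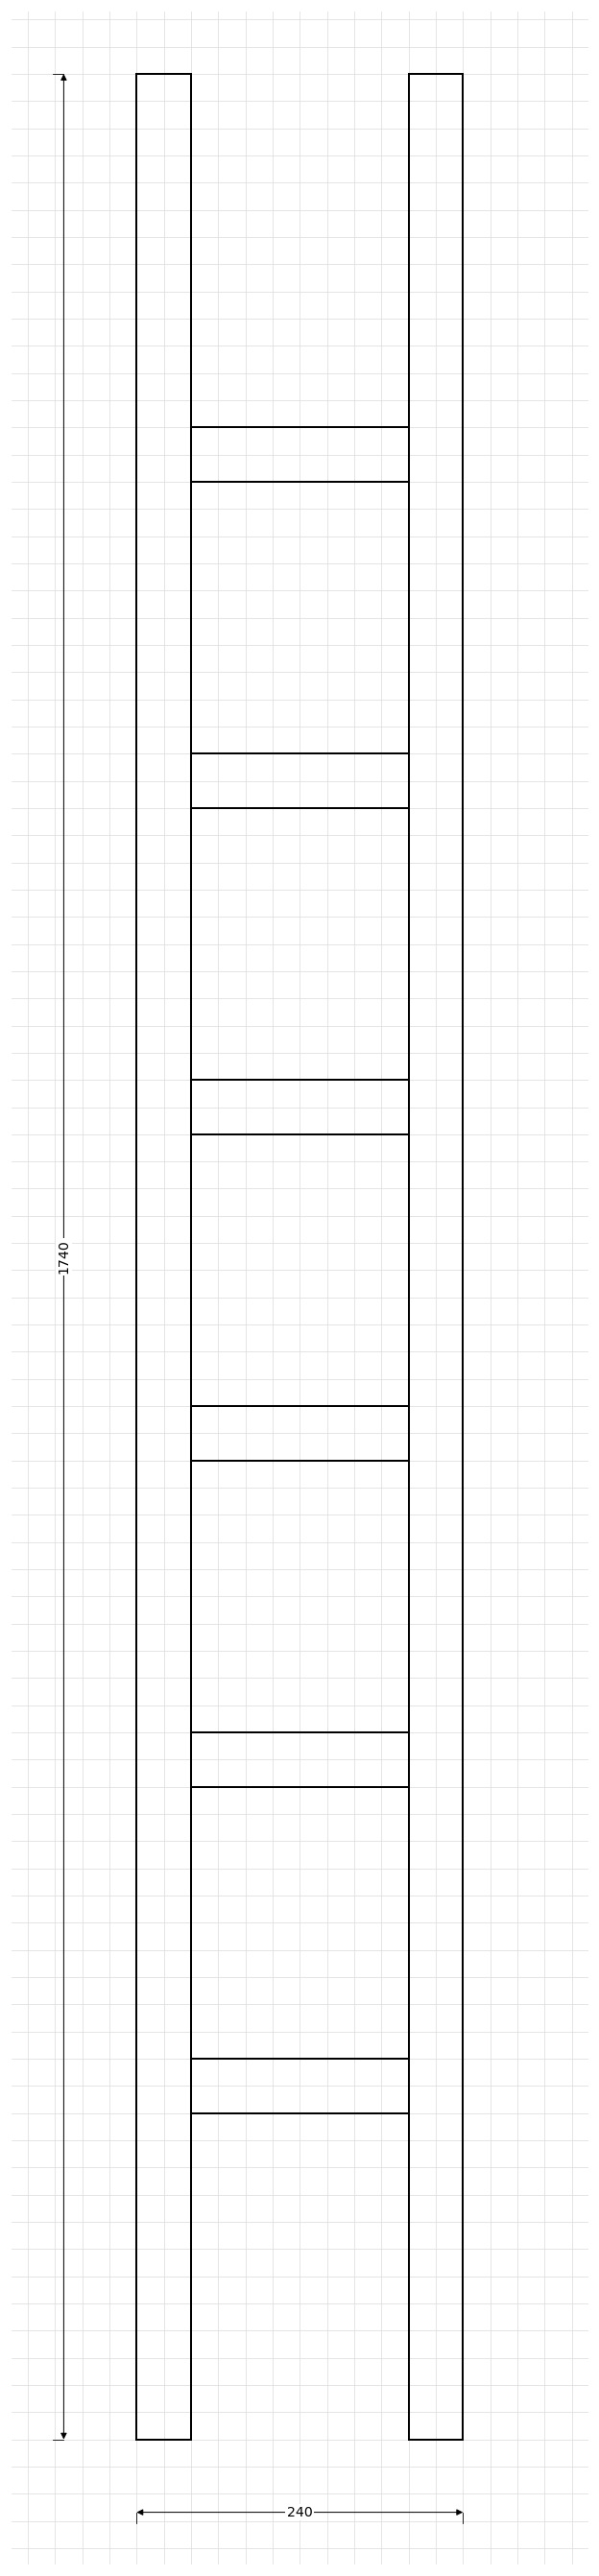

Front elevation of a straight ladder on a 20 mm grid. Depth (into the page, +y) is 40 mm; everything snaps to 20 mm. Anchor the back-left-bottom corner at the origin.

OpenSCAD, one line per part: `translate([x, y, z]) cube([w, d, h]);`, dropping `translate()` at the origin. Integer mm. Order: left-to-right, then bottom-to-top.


cube([40, 40, 1740]);
translate([40, 0, 240]) cube([160, 40, 40]);
translate([40, 0, 480]) cube([160, 40, 40]);
translate([40, 0, 720]) cube([160, 40, 40]);
translate([40, 0, 960]) cube([160, 40, 40]);
translate([40, 0, 1200]) cube([160, 40, 40]);
translate([40, 0, 1440]) cube([160, 40, 40]);
translate([200, 0, 0]) cube([40, 40, 1740]);
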